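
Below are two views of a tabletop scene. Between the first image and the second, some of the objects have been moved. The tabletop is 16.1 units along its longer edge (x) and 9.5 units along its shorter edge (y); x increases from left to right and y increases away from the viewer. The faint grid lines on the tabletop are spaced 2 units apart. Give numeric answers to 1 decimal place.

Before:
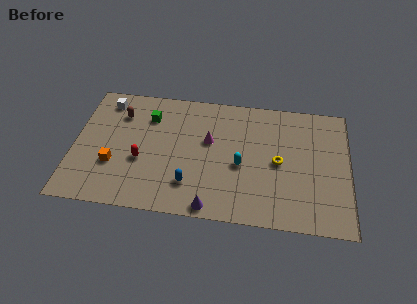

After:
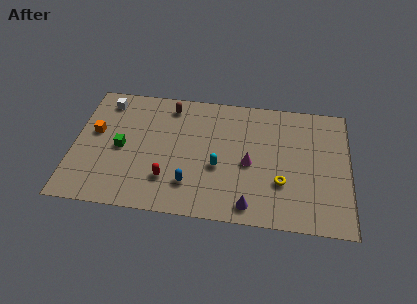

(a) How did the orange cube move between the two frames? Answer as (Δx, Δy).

(-1.2, 2.3)

The orange cube was at about (2.4, 3.2) and moved to about (1.2, 5.5).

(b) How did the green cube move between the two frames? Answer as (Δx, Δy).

(-1.5, -2.6)

From the two frames, the green cube sits at roughly (4.3, 7.1) before and (2.8, 4.5) after.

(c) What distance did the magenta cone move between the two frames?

2.8

The magenta cone moved from about (7.9, 5.7) to (10.3, 4.3), a distance of √(2.4² + 1.4²) ≈ 2.8.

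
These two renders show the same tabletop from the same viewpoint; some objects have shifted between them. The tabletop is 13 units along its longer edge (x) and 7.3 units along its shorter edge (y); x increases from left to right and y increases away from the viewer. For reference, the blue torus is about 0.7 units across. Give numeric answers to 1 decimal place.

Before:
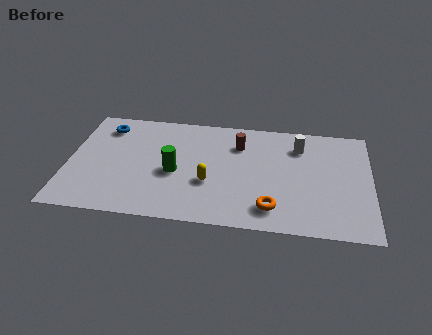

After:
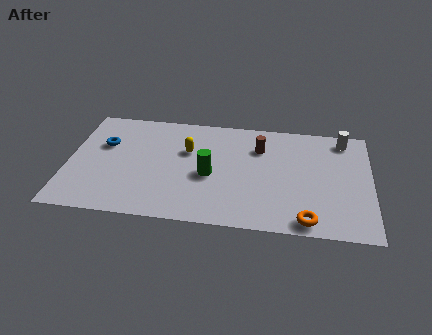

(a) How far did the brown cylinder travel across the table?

0.9

The brown cylinder was near (7.3, 5.4) before and (8.2, 5.3) after, so it travelled √(0.9² + 0.1²) ≈ 0.9 units.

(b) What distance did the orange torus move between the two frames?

1.6

The orange torus was near (8.8, 1.4) before and (10.3, 0.8) after, so it travelled √(1.5² + 0.6²) ≈ 1.6 units.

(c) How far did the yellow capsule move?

2.2

From (6.1, 2.7) to (5.1, 4.7), the yellow capsule covered √(1.0² + 2.0²) ≈ 2.2 units.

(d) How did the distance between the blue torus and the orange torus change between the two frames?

+1.0

The distance was about 8.6 in the first image and 9.6 in the second, so they moved 1.0 units further apart.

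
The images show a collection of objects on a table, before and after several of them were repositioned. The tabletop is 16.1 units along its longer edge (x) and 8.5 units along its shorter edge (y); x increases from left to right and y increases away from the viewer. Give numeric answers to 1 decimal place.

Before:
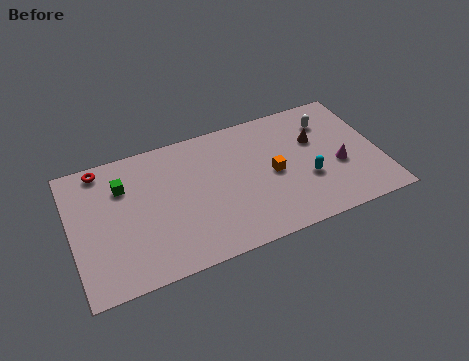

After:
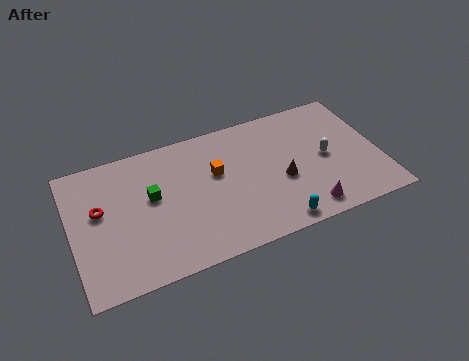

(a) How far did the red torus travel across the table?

2.6

The red torus was near (1.8, 7.6) before and (1.5, 5.0) after, so it travelled √(0.3² + 2.6²) ≈ 2.6 units.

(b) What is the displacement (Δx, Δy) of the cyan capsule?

(-1.9, -2.2)

The cyan capsule started near (12.2, 3.1) and ended near (10.3, 0.9).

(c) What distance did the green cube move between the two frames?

1.8

The green cube moved from about (2.8, 6.1) to (4.2, 4.9), a distance of √(1.4² + 1.2²) ≈ 1.8.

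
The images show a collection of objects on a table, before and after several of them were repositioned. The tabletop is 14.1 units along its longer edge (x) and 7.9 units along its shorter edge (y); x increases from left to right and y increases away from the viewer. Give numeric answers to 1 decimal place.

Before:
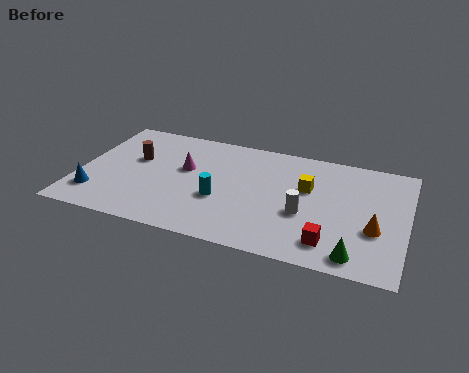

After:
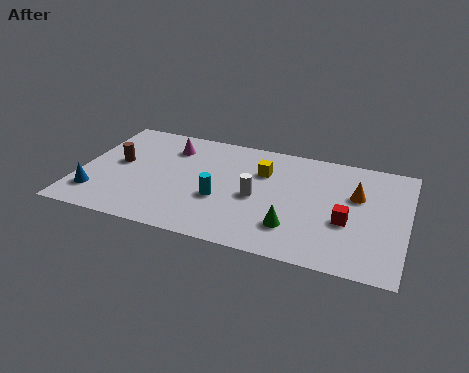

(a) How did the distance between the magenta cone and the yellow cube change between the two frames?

-1.2

Before: roughly 5.3 units apart; after: 4.1. That's 1.2 units closer together.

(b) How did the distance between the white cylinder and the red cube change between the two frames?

+1.9

They were about 2.0 units apart before and 3.9 after — 1.9 units further apart.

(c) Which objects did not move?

the blue cone and the cyan cylinder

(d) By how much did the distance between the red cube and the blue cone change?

+0.7

Before: roughly 10.1 units apart; after: 10.8. That's 0.7 units further apart.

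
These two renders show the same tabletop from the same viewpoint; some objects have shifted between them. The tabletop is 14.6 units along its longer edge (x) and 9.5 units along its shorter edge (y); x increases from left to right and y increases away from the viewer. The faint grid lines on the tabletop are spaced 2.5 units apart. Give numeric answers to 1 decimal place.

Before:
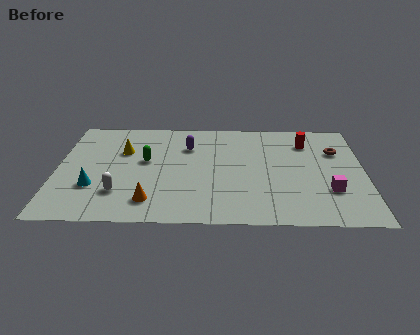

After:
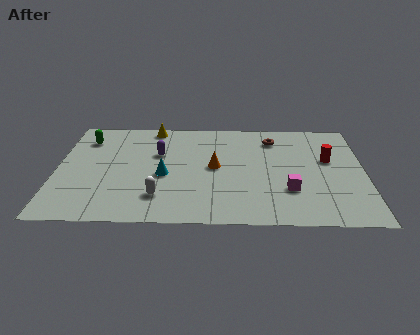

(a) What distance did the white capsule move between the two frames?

1.9

From (3.0, 2.5) to (4.9, 2.2), the white capsule covered √(1.9² + 0.3²) ≈ 1.9 units.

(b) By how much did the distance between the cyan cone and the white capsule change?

+0.6

The distance was about 1.3 in the first image and 1.9 in the second, so they moved 0.6 units further apart.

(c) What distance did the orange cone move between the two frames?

4.3

From (4.5, 1.8) to (7.5, 4.9), the orange cone covered √(3.0² + 3.1²) ≈ 4.3 units.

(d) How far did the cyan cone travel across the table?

3.5

From (1.8, 3.0) to (5.1, 4.1), the cyan cone covered √(3.3² + 1.1²) ≈ 3.5 units.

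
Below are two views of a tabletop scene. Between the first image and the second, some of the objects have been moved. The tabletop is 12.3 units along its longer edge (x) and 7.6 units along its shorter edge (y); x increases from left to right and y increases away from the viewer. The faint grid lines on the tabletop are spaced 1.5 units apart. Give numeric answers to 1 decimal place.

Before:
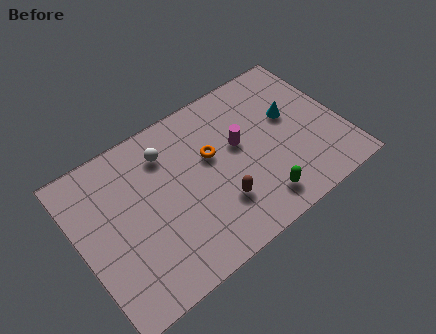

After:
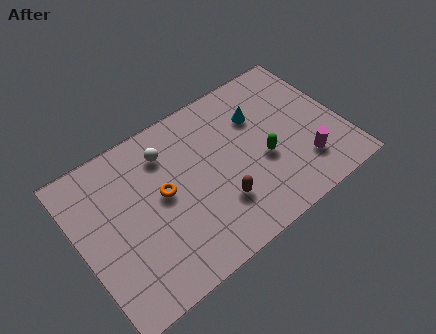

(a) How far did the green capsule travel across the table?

1.9

The green capsule moved from about (7.9, 1.3) to (8.5, 3.1), a distance of √(0.6² + 1.8²) ≈ 1.9.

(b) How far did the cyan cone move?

1.6

The cyan cone was near (10.1, 4.5) before and (8.7, 5.3) after, so it travelled √(1.4² + 0.8²) ≈ 1.6 units.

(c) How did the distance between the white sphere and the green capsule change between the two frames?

-0.8

The distance was about 5.8 in the first image and 5.0 in the second, so they moved 0.8 units closer together.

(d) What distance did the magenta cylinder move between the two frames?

3.6

The magenta cylinder moved from about (7.6, 4.4) to (10.2, 1.9), a distance of √(2.6² + 2.5²) ≈ 3.6.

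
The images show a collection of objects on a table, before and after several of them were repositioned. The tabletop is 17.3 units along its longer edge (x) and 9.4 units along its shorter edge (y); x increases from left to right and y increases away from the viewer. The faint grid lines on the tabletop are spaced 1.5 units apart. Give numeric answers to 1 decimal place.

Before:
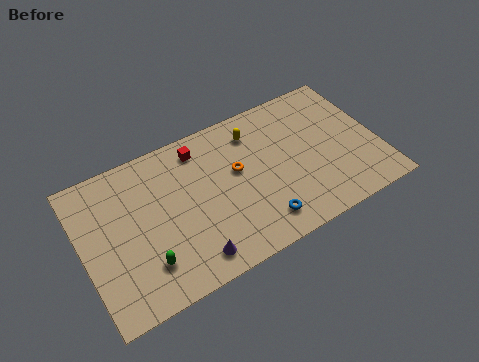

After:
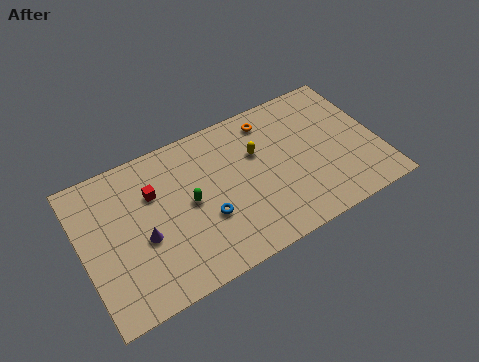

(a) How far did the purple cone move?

3.5

The purple cone moved from about (5.8, 1.4) to (3.4, 3.9), a distance of √(2.4² + 2.5²) ≈ 3.5.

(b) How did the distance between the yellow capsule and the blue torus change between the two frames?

-1.5

The distance was about 5.8 in the first image and 4.3 in the second, so they moved 1.5 units closer together.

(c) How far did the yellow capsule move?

1.4

From (10.4, 7.5) to (10.4, 6.1), the yellow capsule covered √(0.0² + 1.4²) ≈ 1.4 units.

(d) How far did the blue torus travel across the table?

3.4

The blue torus moved from about (9.9, 1.7) to (7.0, 3.4), a distance of √(2.9² + 1.7²) ≈ 3.4.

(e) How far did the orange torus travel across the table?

3.3

The orange torus moved from about (9.1, 5.5) to (11.4, 7.9), a distance of √(2.3² + 2.4²) ≈ 3.3.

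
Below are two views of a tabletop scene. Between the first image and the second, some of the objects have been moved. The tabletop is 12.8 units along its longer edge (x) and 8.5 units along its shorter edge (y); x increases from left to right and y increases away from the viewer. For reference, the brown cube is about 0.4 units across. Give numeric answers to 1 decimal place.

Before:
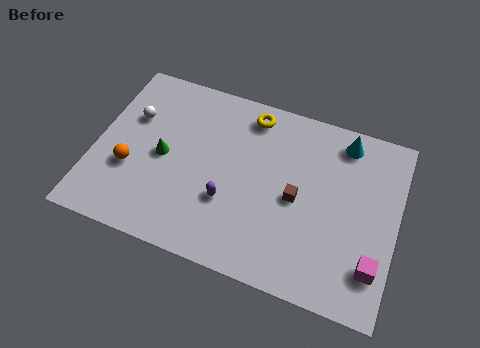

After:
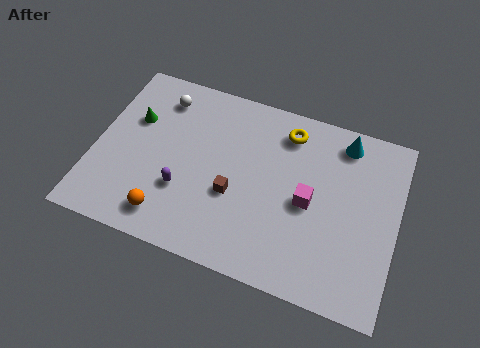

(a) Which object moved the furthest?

the magenta cube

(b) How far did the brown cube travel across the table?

2.7

The brown cube was near (8.6, 4.0) before and (6.0, 3.3) after, so it travelled √(2.6² + 0.7²) ≈ 2.7 units.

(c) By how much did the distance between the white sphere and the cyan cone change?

-1.3

They were about 9.1 units apart before and 7.8 after — 1.3 units closer together.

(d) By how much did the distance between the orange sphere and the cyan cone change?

-0.6

They were about 9.7 units apart before and 9.1 after — 0.6 units closer together.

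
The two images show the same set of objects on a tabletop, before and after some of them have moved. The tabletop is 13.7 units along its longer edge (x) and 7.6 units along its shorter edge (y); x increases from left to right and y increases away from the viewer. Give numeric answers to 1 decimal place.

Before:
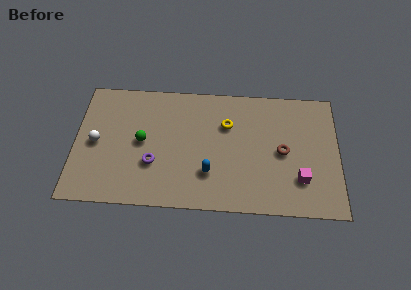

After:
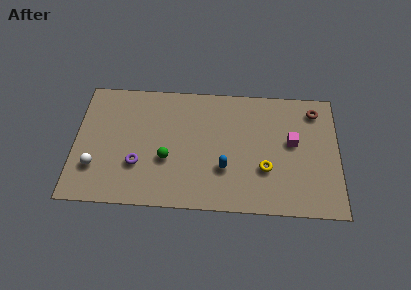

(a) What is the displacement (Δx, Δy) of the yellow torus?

(2.0, -2.6)

The yellow torus started near (7.9, 5.2) and ended near (9.9, 2.6).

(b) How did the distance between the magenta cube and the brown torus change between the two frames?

+0.5

The distance was about 1.8 in the first image and 2.3 in the second, so they moved 0.5 units further apart.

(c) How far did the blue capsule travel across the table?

0.9

The blue capsule moved from about (7.0, 2.2) to (7.8, 2.5), a distance of √(0.8² + 0.3²) ≈ 0.9.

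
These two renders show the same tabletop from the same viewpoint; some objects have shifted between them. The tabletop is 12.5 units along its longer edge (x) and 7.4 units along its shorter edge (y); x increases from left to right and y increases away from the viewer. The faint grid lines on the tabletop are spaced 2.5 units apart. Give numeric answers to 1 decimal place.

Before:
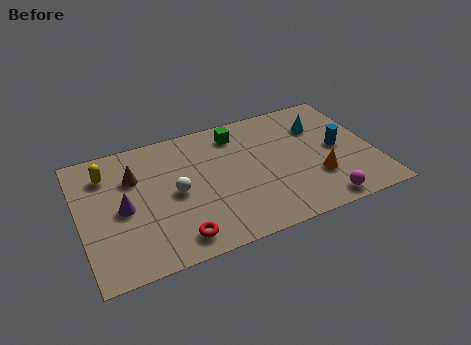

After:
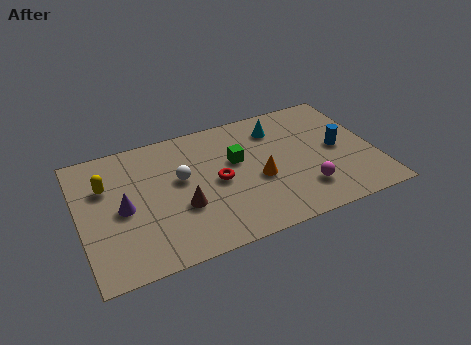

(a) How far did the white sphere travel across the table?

0.8

The white sphere moved from about (4.0, 3.6) to (4.3, 4.3), a distance of √(0.3² + 0.7²) ≈ 0.8.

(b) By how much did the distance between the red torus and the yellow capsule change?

-0.4

They were about 5.2 units apart before and 4.8 after — 0.4 units closer together.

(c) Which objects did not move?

the blue cylinder and the purple cone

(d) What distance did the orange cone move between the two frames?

2.5

The orange cone was near (9.9, 2.3) before and (7.5, 3.1) after, so it travelled √(2.4² + 0.8²) ≈ 2.5 units.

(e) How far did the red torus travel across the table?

3.2

The red torus was near (3.8, 1.1) before and (5.8, 3.6) after, so it travelled √(2.0² + 2.5²) ≈ 3.2 units.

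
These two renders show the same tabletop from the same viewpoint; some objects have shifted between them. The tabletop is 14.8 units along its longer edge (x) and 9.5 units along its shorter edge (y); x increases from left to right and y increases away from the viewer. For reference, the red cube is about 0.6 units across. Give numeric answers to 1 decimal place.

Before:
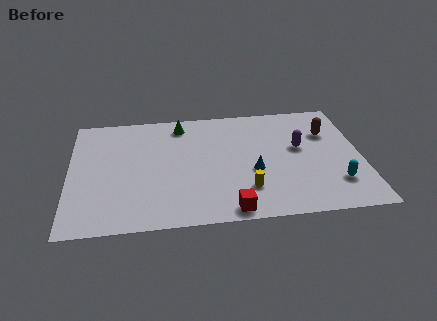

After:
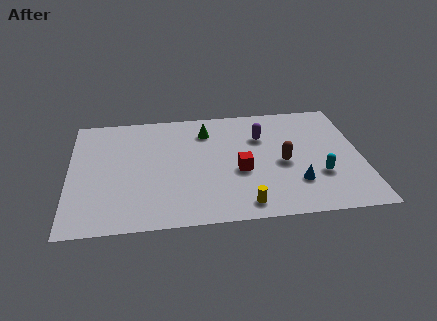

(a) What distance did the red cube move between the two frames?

3.1

The red cube was near (8.0, 0.9) before and (8.6, 3.9) after, so it travelled √(0.6² + 3.0²) ≈ 3.1 units.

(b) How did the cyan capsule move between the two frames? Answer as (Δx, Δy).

(-0.8, 0.7)

From the two frames, the cyan capsule sits at roughly (13.4, 2.4) before and (12.6, 3.1) after.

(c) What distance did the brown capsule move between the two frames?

3.3

The brown capsule was near (13.2, 6.6) before and (10.8, 4.3) after, so it travelled √(2.4² + 2.3²) ≈ 3.3 units.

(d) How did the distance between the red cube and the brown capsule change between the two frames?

-5.5

Before: roughly 7.7 units apart; after: 2.2. That's 5.5 units closer together.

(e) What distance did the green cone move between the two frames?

1.5

From (5.7, 8.1) to (7.0, 7.4), the green cone covered √(1.3² + 0.7²) ≈ 1.5 units.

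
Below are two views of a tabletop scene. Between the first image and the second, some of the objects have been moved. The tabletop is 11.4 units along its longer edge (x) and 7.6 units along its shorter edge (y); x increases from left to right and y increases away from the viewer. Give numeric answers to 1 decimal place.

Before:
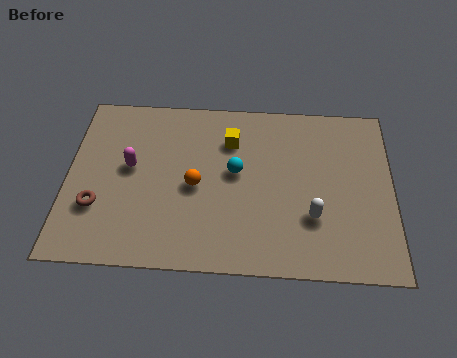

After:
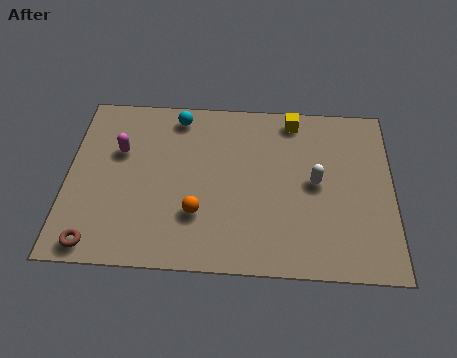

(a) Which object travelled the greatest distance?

the cyan sphere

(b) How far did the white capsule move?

1.5

From (8.6, 2.4) to (8.7, 3.9), the white capsule covered √(0.1² + 1.5²) ≈ 1.5 units.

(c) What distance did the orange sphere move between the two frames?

1.2

The orange sphere moved from about (4.5, 3.5) to (4.6, 2.3), a distance of √(0.1² + 1.2²) ≈ 1.2.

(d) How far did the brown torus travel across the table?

1.6

The brown torus moved from about (1.1, 2.4) to (1.1, 0.8), a distance of √(0.0² + 1.6²) ≈ 1.6.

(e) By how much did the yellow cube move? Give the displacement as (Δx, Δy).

(2.2, 1.1)

The yellow cube was at about (5.7, 5.6) and moved to about (7.9, 6.7).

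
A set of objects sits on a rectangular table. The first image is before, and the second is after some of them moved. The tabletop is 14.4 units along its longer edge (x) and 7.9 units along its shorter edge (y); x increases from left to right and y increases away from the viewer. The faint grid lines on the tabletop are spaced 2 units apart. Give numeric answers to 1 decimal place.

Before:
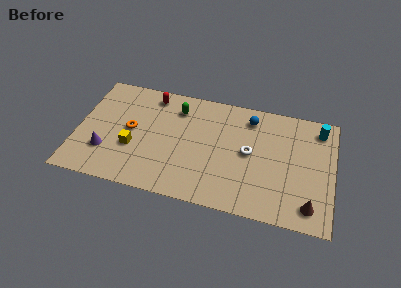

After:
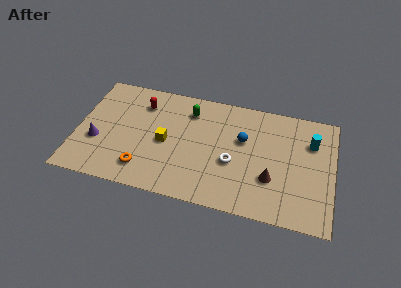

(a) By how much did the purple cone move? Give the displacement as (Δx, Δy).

(-0.5, 0.6)

From the two frames, the purple cone sits at roughly (1.7, 2.3) before and (1.2, 2.9) after.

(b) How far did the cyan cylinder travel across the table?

1.1

The cyan cylinder moved from about (13.5, 6.6) to (13.1, 5.6), a distance of √(0.4² + 1.0²) ≈ 1.1.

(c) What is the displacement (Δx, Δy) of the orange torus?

(0.9, -2.5)

From the two frames, the orange torus sits at roughly (3.0, 4.1) before and (3.9, 1.6) after.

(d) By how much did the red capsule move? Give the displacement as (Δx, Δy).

(-0.5, -0.7)

The red capsule was at about (4.0, 6.8) and moved to about (3.5, 6.1).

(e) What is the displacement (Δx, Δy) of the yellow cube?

(1.8, 0.8)

From the two frames, the yellow cube sits at roughly (3.2, 2.9) before and (5.0, 3.7) after.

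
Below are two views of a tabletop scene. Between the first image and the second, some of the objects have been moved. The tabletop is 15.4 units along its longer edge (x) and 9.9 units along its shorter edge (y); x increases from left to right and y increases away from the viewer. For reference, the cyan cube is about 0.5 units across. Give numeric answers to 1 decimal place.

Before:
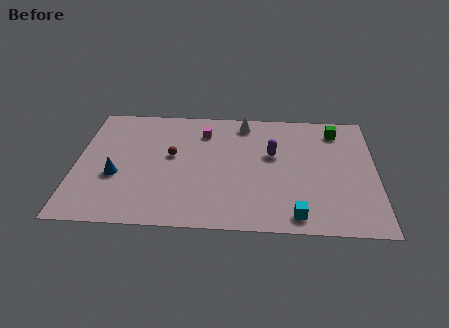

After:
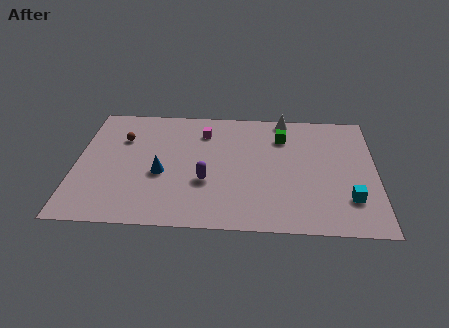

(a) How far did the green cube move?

2.9

The green cube moved from about (13.4, 8.2) to (10.6, 7.5), a distance of √(2.8² + 0.7²) ≈ 2.9.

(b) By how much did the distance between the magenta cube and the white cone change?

+2.1

Before: roughly 2.3 units apart; after: 4.4. That's 2.1 units further apart.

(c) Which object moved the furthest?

the purple capsule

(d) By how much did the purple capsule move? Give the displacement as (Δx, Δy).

(-3.4, -2.4)

The purple capsule started near (10.1, 6.0) and ended near (6.7, 3.6).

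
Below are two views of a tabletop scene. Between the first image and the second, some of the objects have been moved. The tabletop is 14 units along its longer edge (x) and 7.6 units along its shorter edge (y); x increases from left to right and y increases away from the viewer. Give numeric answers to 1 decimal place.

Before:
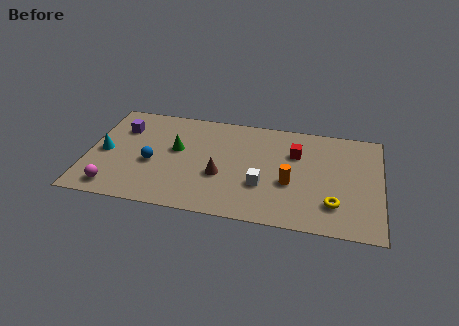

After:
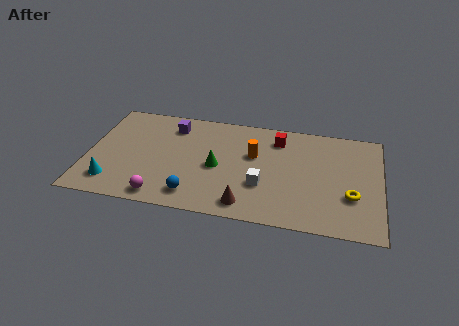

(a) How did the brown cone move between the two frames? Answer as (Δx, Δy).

(1.3, -1.8)

The brown cone started near (6.4, 2.9) and ended near (7.7, 1.1).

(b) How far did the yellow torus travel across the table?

1.1

The yellow torus moved from about (11.8, 1.9) to (12.6, 2.6), a distance of √(0.8² + 0.7²) ≈ 1.1.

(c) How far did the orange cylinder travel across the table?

2.5

The orange cylinder moved from about (9.7, 3.0) to (7.9, 4.7), a distance of √(1.8² + 1.7²) ≈ 2.5.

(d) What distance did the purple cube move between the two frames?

2.5

The purple cube was near (1.5, 5.5) before and (3.9, 6.1) after, so it travelled √(2.4² + 0.6²) ≈ 2.5 units.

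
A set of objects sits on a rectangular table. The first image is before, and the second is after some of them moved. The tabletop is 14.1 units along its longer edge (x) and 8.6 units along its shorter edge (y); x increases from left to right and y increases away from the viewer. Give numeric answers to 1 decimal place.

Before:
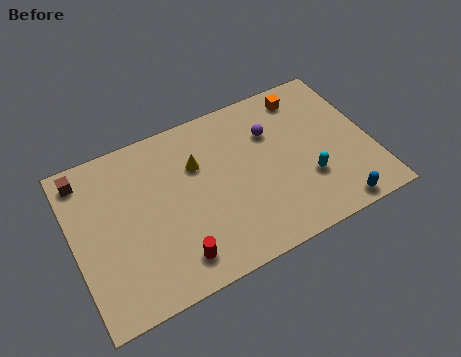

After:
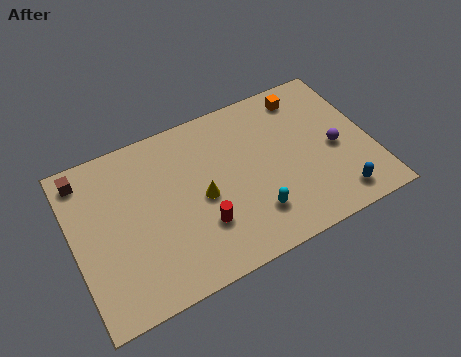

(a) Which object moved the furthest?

the purple sphere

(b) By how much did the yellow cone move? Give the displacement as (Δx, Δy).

(0.0, -1.8)

The yellow cone was at about (6.0, 5.8) and moved to about (6.0, 4.0).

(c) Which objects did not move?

the orange cube and the brown cube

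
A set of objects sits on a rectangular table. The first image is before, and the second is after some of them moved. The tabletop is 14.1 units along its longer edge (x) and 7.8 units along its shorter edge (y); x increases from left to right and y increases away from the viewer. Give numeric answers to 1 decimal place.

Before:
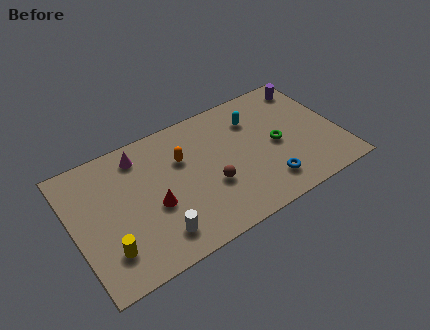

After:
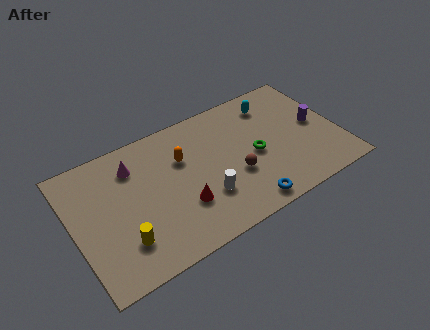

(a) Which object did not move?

the orange capsule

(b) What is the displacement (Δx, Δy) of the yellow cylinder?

(0.8, 0.1)

The yellow cylinder started near (1.5, 1.9) and ended near (2.3, 2.0).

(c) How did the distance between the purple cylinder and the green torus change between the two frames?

-0.3

The distance was about 3.7 in the first image and 3.4 in the second, so they moved 0.3 units closer together.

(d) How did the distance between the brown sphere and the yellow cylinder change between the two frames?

+0.5

They were about 5.7 units apart before and 6.2 after — 0.5 units further apart.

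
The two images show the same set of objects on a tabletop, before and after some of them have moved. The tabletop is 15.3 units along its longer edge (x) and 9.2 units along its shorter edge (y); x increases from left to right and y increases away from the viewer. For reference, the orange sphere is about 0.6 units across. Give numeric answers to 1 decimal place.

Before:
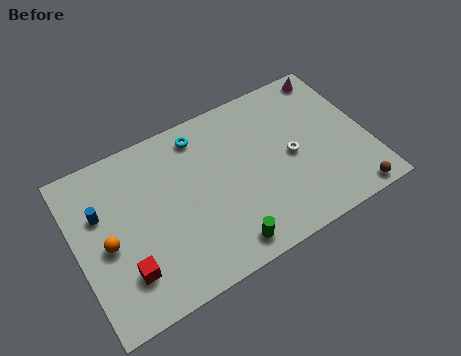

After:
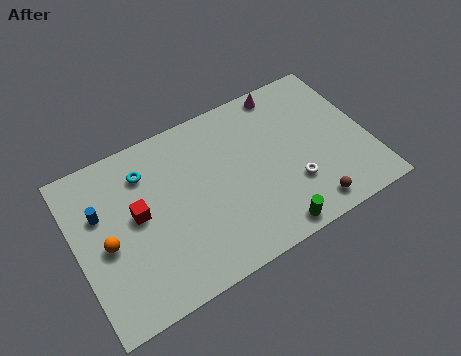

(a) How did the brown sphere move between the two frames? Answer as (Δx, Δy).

(-2.2, 0.4)

The brown sphere was at about (13.9, 0.8) and moved to about (11.7, 1.2).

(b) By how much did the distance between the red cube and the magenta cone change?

-4.4

The distance was about 13.3 in the first image and 8.9 in the second, so they moved 4.4 units closer together.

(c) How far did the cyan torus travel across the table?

3.1

The cyan torus was near (6.9, 7.8) before and (3.9, 7.1) after, so it travelled √(3.0² + 0.7²) ≈ 3.1 units.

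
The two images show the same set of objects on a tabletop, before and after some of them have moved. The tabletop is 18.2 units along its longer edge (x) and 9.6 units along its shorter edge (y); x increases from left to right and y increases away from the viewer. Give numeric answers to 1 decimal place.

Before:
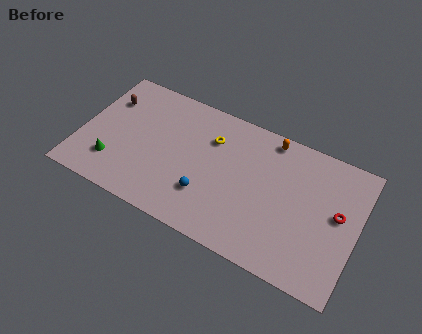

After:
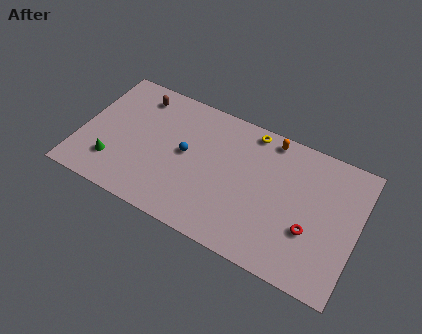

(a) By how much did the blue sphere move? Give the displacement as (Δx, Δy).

(-1.7, 2.3)

The blue sphere started near (8.6, 2.8) and ended near (6.9, 5.1).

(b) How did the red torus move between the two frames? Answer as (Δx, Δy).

(-1.6, -1.9)

From the two frames, the red torus sits at roughly (16.9, 5.3) before and (15.3, 3.4) after.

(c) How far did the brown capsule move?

2.2

The brown capsule was near (1.4, 6.9) before and (3.3, 8.0) after, so it travelled √(1.9² + 1.1²) ≈ 2.2 units.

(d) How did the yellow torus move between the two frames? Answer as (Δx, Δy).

(2.4, 1.7)

The yellow torus was at about (8.4, 6.9) and moved to about (10.8, 8.6).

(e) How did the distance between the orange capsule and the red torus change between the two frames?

+0.3

They were about 5.8 units apart before and 6.1 after — 0.3 units further apart.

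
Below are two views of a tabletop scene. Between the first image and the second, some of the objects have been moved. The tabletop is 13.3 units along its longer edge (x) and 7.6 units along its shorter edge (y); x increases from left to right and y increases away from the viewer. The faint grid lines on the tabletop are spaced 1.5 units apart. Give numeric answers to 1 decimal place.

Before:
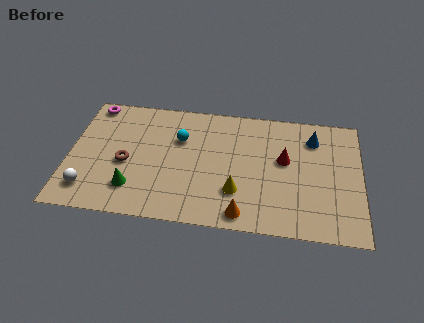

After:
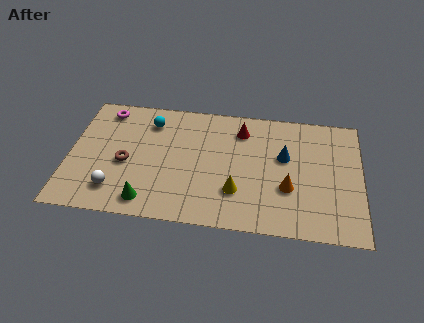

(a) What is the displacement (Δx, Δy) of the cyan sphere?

(-1.4, 0.9)

The cyan sphere started near (5.0, 5.1) and ended near (3.6, 6.0).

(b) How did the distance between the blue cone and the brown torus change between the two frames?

-1.6

Before: roughly 8.9 units apart; after: 7.3. That's 1.6 units closer together.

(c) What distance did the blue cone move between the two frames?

1.8

From (11.1, 5.9) to (9.8, 4.6), the blue cone covered √(1.3² + 1.3²) ≈ 1.8 units.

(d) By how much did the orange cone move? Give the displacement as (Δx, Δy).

(2.0, 1.8)

The orange cone started near (8.0, 0.9) and ended near (10.0, 2.7).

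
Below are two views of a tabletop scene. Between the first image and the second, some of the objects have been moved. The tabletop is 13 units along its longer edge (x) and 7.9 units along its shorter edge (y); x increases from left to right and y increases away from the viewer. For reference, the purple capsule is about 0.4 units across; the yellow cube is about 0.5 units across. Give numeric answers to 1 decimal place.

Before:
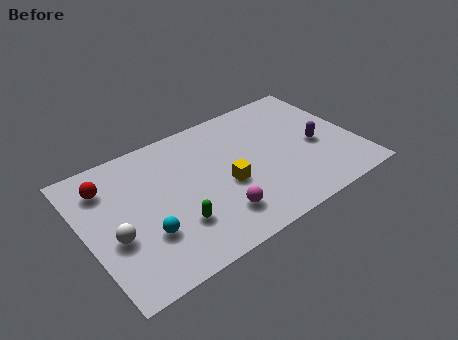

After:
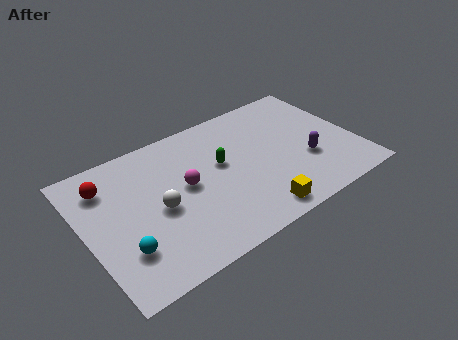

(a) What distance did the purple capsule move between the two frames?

0.9

The purple capsule moved from about (11.1, 3.5) to (10.5, 2.8), a distance of √(0.6² + 0.7²) ≈ 0.9.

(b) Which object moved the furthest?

the green capsule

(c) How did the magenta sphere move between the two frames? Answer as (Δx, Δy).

(-1.1, 2.4)

The magenta sphere started near (5.9, 1.8) and ended near (4.8, 4.2).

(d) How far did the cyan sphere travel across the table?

1.1

From (2.6, 2.5) to (1.5, 2.2), the cyan sphere covered √(1.1² + 0.3²) ≈ 1.1 units.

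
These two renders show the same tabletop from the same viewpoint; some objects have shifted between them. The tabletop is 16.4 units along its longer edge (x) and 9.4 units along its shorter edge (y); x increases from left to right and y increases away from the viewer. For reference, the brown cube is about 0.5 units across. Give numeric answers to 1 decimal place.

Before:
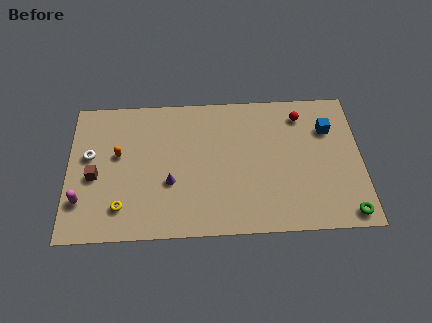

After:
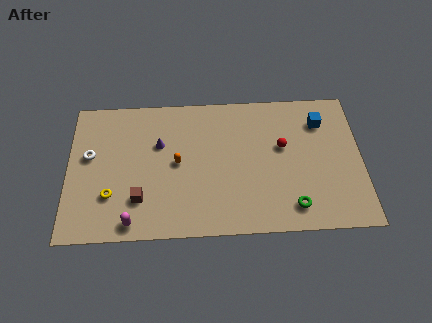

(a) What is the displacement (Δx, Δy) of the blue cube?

(-0.4, 0.5)

The blue cube started near (14.6, 6.7) and ended near (14.2, 7.2).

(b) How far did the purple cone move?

2.7

The purple cone was near (5.7, 3.5) before and (5.1, 6.1) after, so it travelled √(0.6² + 2.6²) ≈ 2.7 units.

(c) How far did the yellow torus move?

1.0

The yellow torus was near (3.0, 2.0) before and (2.4, 2.8) after, so it travelled √(0.6² + 0.8²) ≈ 1.0 units.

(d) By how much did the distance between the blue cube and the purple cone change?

-0.3

The distance was about 9.5 in the first image and 9.2 in the second, so they moved 0.3 units closer together.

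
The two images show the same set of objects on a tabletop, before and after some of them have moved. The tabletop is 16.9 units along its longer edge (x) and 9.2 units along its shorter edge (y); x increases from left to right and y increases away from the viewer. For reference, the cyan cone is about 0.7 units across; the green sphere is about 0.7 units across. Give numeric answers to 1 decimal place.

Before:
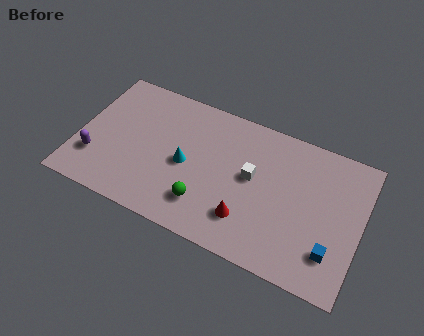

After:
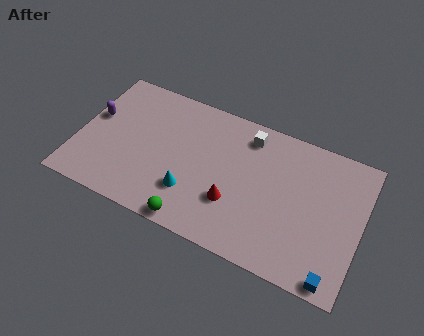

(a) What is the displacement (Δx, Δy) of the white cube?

(-0.5, 2.6)

The white cube was at about (10.4, 5.1) and moved to about (9.9, 7.7).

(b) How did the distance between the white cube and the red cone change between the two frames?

+1.9

Before: roughly 2.8 units apart; after: 4.7. That's 1.9 units further apart.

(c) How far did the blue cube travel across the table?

1.5

The blue cube moved from about (15.4, 2.3) to (15.7, 0.8), a distance of √(0.3² + 1.5²) ≈ 1.5.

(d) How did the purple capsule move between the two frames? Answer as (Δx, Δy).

(-0.4, 2.8)

The purple capsule started near (1.2, 2.6) and ended near (0.8, 5.4).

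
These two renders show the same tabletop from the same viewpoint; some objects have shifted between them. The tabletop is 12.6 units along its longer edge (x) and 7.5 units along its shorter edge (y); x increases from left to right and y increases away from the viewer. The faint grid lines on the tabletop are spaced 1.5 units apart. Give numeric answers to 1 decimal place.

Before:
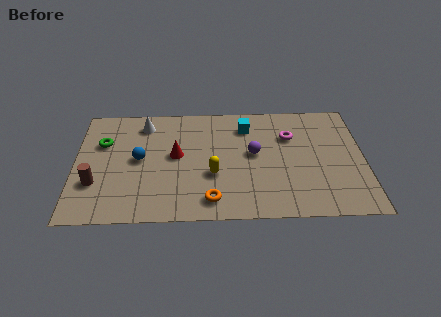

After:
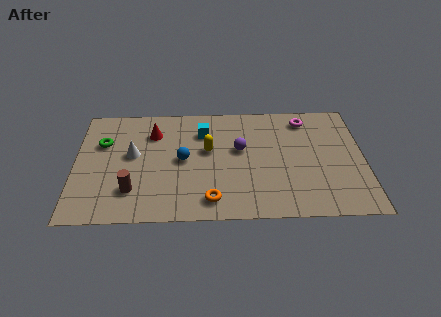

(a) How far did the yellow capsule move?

1.6

The yellow capsule moved from about (6.0, 2.8) to (5.8, 4.4), a distance of √(0.2² + 1.6²) ≈ 1.6.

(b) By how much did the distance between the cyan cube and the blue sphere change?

-3.1

Before: roughly 5.1 units apart; after: 2.0. That's 3.1 units closer together.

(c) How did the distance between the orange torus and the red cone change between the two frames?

+1.8

Before: roughly 3.3 units apart; after: 5.1. That's 1.8 units further apart.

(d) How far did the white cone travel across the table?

2.1

The white cone was near (3.0, 6.2) before and (2.5, 4.2) after, so it travelled √(0.5² + 2.0²) ≈ 2.1 units.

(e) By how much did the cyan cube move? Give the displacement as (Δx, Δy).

(-1.9, -0.3)

From the two frames, the cyan cube sits at roughly (7.5, 5.9) before and (5.6, 5.6) after.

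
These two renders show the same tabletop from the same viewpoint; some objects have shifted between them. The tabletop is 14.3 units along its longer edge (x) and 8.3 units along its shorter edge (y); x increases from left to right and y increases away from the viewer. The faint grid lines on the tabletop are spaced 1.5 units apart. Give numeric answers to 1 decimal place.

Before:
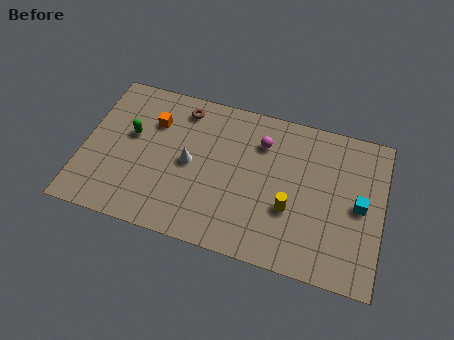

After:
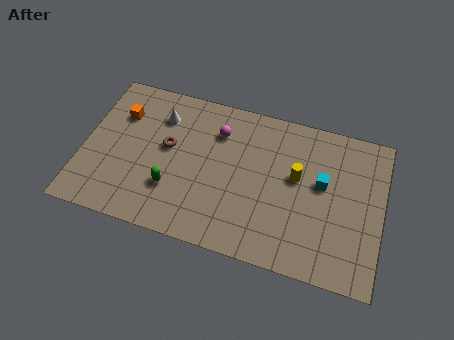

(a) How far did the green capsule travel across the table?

3.3

The green capsule was near (2.2, 4.9) before and (4.4, 2.5) after, so it travelled √(2.2² + 2.4²) ≈ 3.3 units.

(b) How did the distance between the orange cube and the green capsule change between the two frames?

+3.0

The distance was about 1.4 in the first image and 4.4 in the second, so they moved 3.0 units further apart.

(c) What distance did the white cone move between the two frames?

2.7

The white cone was near (5.1, 4.1) before and (3.5, 6.3) after, so it travelled √(1.6² + 2.2²) ≈ 2.7 units.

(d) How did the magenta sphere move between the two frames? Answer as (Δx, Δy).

(-2.1, 0.0)

The magenta sphere was at about (8.4, 6.2) and moved to about (6.3, 6.2).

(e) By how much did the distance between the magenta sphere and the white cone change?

-1.1

The distance was about 3.9 in the first image and 2.8 in the second, so they moved 1.1 units closer together.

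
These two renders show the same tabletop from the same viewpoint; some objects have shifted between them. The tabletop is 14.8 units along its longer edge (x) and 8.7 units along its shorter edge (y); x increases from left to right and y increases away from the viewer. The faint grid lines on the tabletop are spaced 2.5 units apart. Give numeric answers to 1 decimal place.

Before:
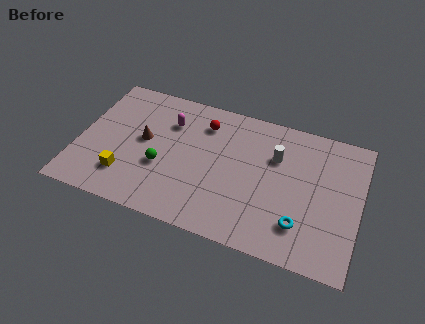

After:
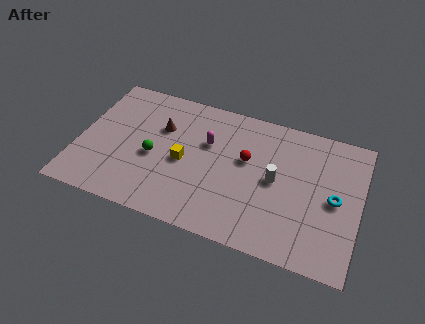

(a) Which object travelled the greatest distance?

the yellow cube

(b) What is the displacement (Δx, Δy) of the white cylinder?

(0.1, -1.5)

The white cylinder was at about (10.3, 5.9) and moved to about (10.4, 4.4).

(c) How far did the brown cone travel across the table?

1.4

The brown cone was near (3.4, 4.7) before and (4.2, 5.8) after, so it travelled √(0.8² + 1.1²) ≈ 1.4 units.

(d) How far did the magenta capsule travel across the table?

2.2

The magenta capsule was near (4.6, 6.3) before and (6.7, 5.6) after, so it travelled √(2.1² + 0.7²) ≈ 2.2 units.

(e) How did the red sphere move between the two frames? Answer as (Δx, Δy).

(2.4, -1.6)

From the two frames, the red sphere sits at roughly (6.4, 6.8) before and (8.8, 5.2) after.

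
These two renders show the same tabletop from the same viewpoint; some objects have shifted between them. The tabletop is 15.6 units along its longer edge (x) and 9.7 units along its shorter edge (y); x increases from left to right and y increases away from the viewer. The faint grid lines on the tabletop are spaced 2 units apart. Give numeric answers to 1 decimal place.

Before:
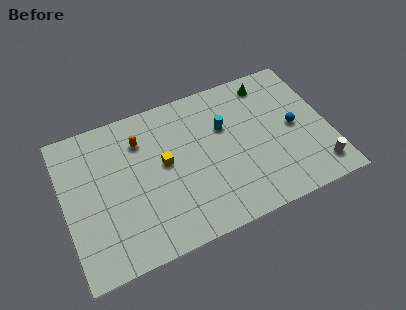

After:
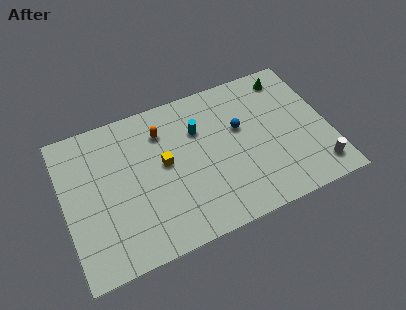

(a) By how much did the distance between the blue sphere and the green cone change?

+0.3

The distance was about 3.7 in the first image and 4.0 in the second, so they moved 0.3 units further apart.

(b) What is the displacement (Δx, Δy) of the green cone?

(1.2, 0.0)

From the two frames, the green cone sits at roughly (12.5, 8.3) before and (13.7, 8.3) after.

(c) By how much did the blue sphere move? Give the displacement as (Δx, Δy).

(-3.1, 1.1)

The blue sphere was at about (13.6, 4.8) and moved to about (10.5, 5.9).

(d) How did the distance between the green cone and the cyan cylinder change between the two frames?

+2.3

The distance was about 3.5 in the first image and 5.8 in the second, so they moved 2.3 units further apart.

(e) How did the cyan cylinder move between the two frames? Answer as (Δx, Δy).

(-1.5, 0.4)

The cyan cylinder started near (9.6, 6.3) and ended near (8.1, 6.7).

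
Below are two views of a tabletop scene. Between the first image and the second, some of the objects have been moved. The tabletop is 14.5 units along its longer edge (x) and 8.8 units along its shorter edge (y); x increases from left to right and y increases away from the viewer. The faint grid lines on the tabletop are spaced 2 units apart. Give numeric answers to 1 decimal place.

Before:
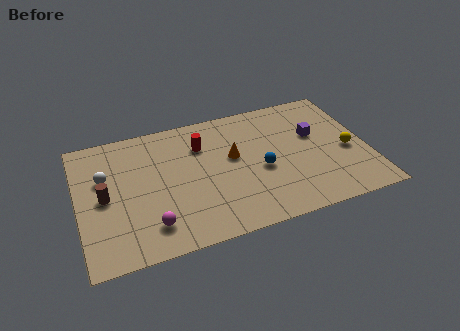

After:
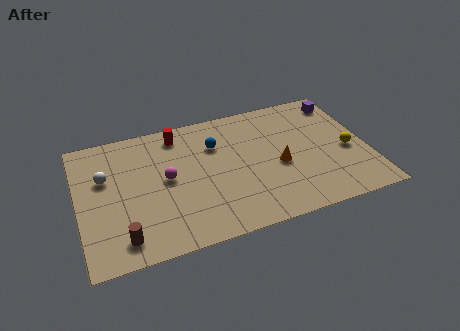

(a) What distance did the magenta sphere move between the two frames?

3.0

The magenta sphere was near (3.4, 1.8) before and (4.4, 4.6) after, so it travelled √(1.0² + 2.8²) ≈ 3.0 units.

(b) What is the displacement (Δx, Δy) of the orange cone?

(2.2, -1.3)

The orange cone was at about (7.8, 5.1) and moved to about (10.0, 3.8).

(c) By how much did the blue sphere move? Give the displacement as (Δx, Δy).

(-2.1, 2.4)

The blue sphere was at about (9.1, 3.8) and moved to about (7.0, 6.2).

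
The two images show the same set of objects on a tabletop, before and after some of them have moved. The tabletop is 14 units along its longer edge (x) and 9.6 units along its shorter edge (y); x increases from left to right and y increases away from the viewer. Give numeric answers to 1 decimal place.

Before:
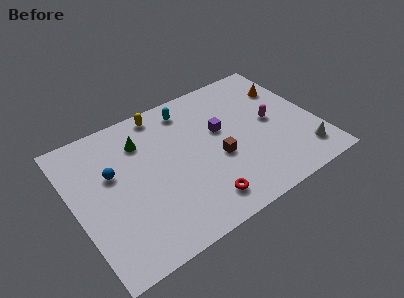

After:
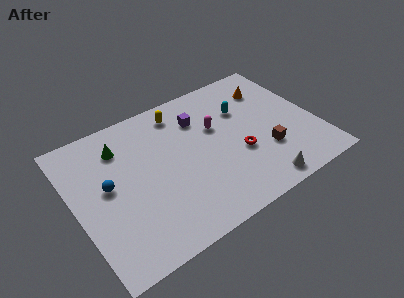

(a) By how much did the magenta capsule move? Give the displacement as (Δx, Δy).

(-3.1, 1.1)

From the two frames, the magenta capsule sits at roughly (11.5, 4.9) before and (8.4, 6.0) after.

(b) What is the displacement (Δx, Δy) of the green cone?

(-1.2, 0.2)

The green cone was at about (4.2, 7.2) and moved to about (3.0, 7.4).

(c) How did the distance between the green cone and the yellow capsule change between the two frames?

+1.7

They were about 2.0 units apart before and 3.7 after — 1.7 units further apart.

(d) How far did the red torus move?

3.3

The red torus was near (6.7, 1.6) before and (9.3, 3.6) after, so it travelled √(2.6² + 2.0²) ≈ 3.3 units.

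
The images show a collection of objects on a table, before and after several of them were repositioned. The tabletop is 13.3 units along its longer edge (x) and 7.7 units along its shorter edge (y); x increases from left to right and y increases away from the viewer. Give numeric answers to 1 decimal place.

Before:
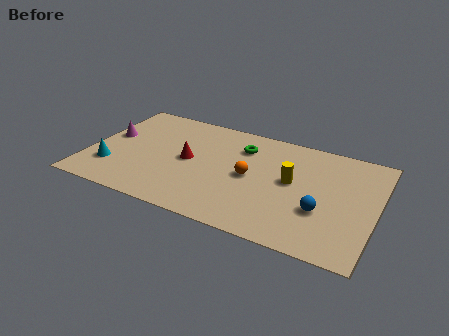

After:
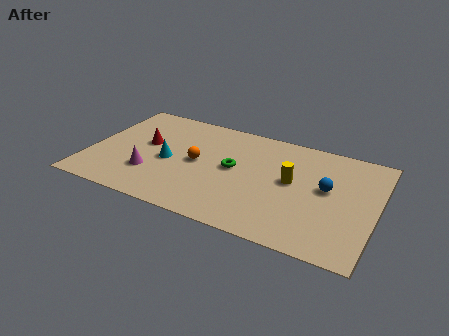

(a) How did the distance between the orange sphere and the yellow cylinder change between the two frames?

+2.5

The distance was about 1.9 in the first image and 4.4 in the second, so they moved 2.5 units further apart.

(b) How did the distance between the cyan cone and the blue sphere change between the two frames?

-2.4

Before: roughly 9.7 units apart; after: 7.3. That's 2.4 units closer together.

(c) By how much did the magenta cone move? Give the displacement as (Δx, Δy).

(2.2, -2.1)

The magenta cone started near (0.8, 4.4) and ended near (3.0, 2.3).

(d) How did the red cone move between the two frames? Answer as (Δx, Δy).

(-2.1, 0.5)

The red cone started near (4.6, 3.9) and ended near (2.5, 4.4).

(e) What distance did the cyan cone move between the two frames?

2.9

From (1.2, 2.1) to (3.7, 3.5), the cyan cone covered √(2.5² + 1.4²) ≈ 2.9 units.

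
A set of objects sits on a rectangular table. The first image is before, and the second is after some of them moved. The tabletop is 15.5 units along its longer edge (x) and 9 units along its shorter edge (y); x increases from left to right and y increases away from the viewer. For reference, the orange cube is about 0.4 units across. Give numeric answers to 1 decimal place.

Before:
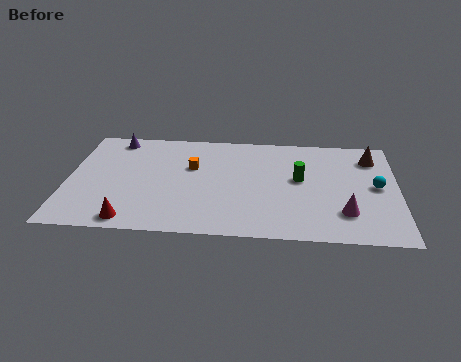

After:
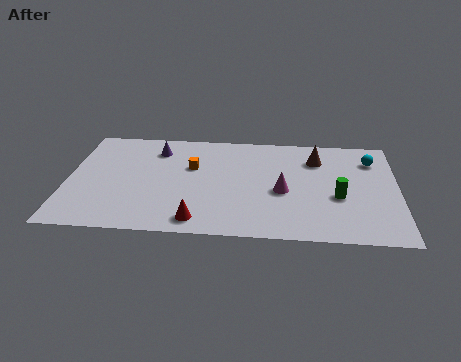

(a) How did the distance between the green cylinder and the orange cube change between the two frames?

+2.1

The distance was about 5.1 in the first image and 7.2 in the second, so they moved 2.1 units further apart.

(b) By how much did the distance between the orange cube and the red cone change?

-0.9

The distance was about 5.4 in the first image and 4.5 in the second, so they moved 0.9 units closer together.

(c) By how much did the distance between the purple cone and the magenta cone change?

-5.5

They were about 12.3 units apart before and 6.8 after — 5.5 units closer together.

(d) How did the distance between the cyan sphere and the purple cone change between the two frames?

-2.6

Before: roughly 12.8 units apart; after: 10.2. That's 2.6 units closer together.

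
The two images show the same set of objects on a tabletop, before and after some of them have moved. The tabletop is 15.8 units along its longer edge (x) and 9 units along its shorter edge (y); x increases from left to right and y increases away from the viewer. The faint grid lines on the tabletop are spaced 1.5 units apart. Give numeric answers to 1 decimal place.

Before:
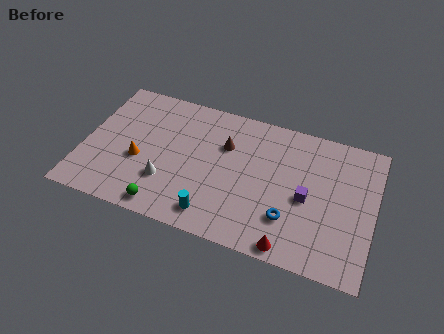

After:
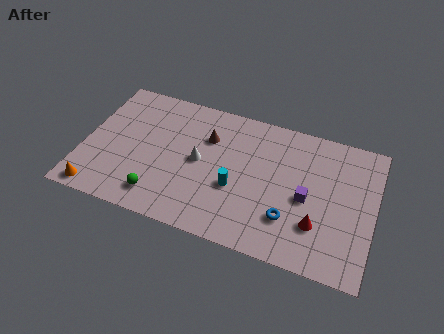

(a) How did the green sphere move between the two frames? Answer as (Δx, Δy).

(-0.4, 0.6)

The green sphere was at about (4.8, 1.0) and moved to about (4.4, 1.6).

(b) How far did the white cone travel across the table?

2.5

The white cone moved from about (4.7, 2.7) to (6.3, 4.6), a distance of √(1.6² + 1.9²) ≈ 2.5.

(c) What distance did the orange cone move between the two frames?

3.4

The orange cone moved from about (3.1, 3.6) to (1.1, 0.9), a distance of √(2.0² + 2.7²) ≈ 3.4.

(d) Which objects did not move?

the purple cube and the blue torus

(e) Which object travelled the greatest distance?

the orange cone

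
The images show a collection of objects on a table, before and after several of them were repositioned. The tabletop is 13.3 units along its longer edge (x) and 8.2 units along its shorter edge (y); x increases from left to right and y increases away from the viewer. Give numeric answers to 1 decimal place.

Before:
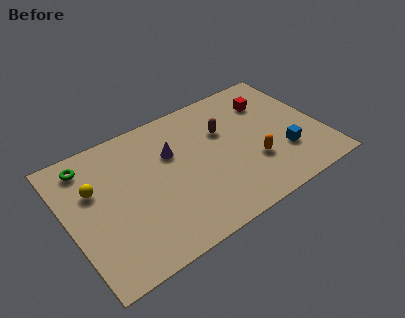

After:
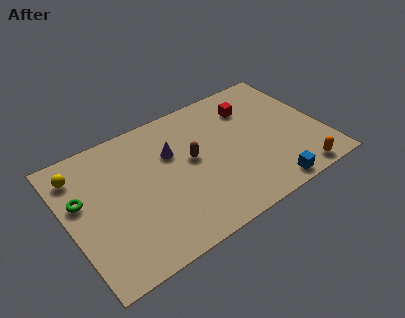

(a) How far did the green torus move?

2.0

The green torus was near (1.4, 6.9) before and (0.8, 5.0) after, so it travelled √(0.6² + 1.9²) ≈ 2.0 units.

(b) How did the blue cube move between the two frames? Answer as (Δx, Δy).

(-1.2, -1.7)

From the two frames, the blue cube sits at roughly (11.1, 2.5) before and (9.9, 0.8) after.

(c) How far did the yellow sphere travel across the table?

1.4

The yellow sphere moved from about (1.5, 5.3) to (0.9, 6.6), a distance of √(0.6² + 1.3²) ≈ 1.4.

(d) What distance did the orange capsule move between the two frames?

2.8

From (9.5, 2.7) to (11.5, 0.8), the orange capsule covered √(2.0² + 1.9²) ≈ 2.8 units.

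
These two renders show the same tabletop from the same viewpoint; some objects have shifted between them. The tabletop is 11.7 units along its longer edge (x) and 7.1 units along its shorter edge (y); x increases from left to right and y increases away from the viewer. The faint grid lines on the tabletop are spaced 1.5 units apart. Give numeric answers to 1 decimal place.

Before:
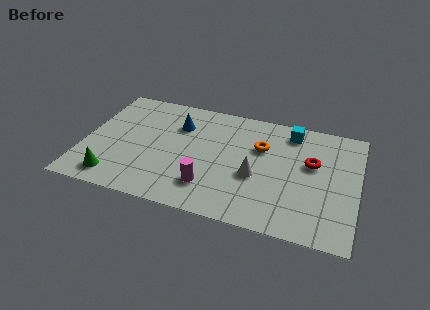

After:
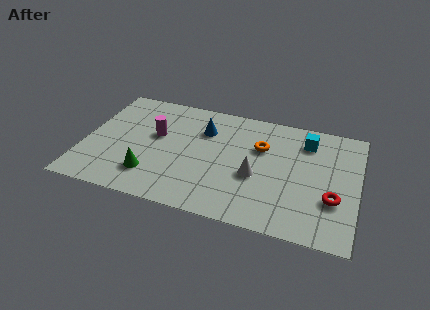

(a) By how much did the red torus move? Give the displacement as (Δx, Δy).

(1.0, -1.9)

The red torus was at about (9.7, 4.3) and moved to about (10.7, 2.4).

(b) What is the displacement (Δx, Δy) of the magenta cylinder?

(-2.5, 2.5)

The magenta cylinder was at about (5.5, 1.7) and moved to about (3.0, 4.2).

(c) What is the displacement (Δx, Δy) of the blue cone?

(1.1, 0.0)

The blue cone was at about (3.9, 5.1) and moved to about (5.0, 5.1).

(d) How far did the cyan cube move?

0.8

The cyan cube moved from about (8.7, 6.0) to (9.4, 5.6), a distance of √(0.7² + 0.4²) ≈ 0.8.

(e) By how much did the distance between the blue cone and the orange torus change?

-1.1

They were about 3.6 units apart before and 2.5 after — 1.1 units closer together.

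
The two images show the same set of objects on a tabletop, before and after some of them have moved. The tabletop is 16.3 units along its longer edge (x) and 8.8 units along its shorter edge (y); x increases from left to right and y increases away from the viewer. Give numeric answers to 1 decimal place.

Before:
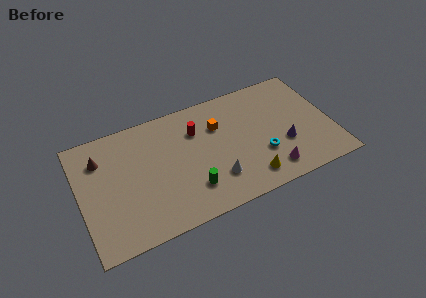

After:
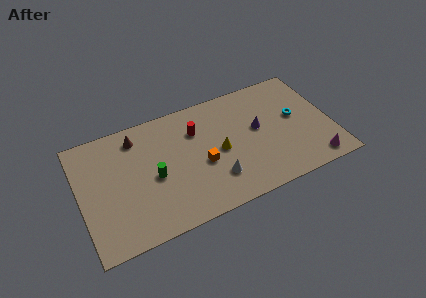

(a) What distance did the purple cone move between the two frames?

2.3

The purple cone moved from about (13.1, 3.1) to (11.6, 4.9), a distance of √(1.5² + 1.8²) ≈ 2.3.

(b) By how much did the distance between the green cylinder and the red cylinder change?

-0.4

Before: roughly 4.2 units apart; after: 3.8. That's 0.4 units closer together.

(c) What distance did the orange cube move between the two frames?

2.7

The orange cube moved from about (9.1, 6.1) to (7.8, 3.7), a distance of √(1.3² + 2.4²) ≈ 2.7.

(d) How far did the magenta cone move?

2.8

From (12.0, 1.5) to (14.8, 1.1), the magenta cone covered √(2.8² + 0.4²) ≈ 2.8 units.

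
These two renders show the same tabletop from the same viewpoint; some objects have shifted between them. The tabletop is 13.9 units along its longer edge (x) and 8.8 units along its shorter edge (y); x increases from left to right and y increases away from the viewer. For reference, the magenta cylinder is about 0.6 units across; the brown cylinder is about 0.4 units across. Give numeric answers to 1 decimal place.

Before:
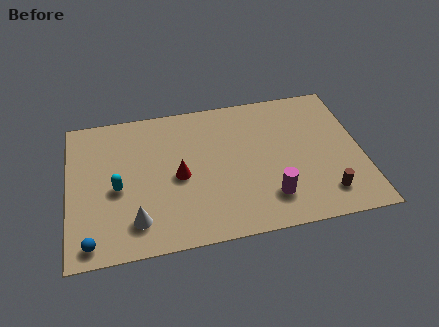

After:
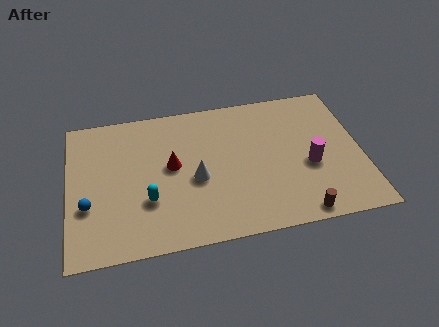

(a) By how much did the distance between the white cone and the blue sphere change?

+2.9

The distance was about 2.2 in the first image and 5.1 in the second, so they moved 2.9 units further apart.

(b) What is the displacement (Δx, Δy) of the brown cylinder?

(-1.3, -0.9)

The brown cylinder was at about (12.0, 1.7) and moved to about (10.7, 0.8).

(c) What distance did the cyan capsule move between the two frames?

1.7

From (2.3, 3.9) to (3.7, 2.9), the cyan capsule covered √(1.4² + 1.0²) ≈ 1.7 units.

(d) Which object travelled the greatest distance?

the white cone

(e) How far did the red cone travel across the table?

0.8

The red cone was near (5.2, 4.1) before and (4.9, 4.8) after, so it travelled √(0.3² + 0.7²) ≈ 0.8 units.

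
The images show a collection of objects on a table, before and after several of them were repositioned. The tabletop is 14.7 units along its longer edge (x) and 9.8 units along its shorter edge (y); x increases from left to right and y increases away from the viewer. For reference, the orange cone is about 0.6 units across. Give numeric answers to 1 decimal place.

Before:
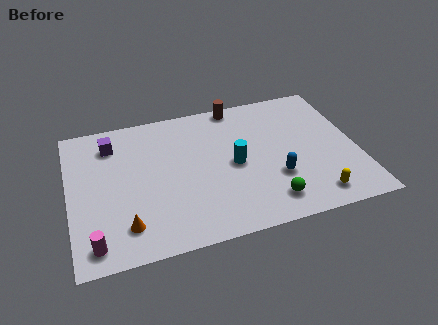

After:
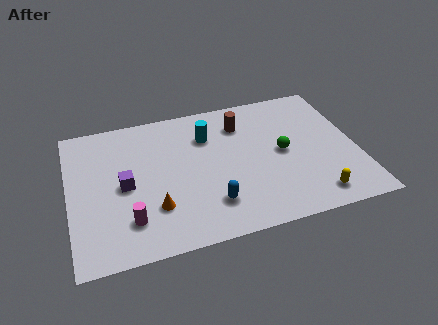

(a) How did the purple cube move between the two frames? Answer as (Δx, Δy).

(0.5, -3.1)

From the two frames, the purple cube sits at roughly (2.3, 7.8) before and (2.8, 4.7) after.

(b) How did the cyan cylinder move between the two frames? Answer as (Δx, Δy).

(-1.2, 2.4)

From the two frames, the cyan cylinder sits at roughly (8.4, 4.7) before and (7.2, 7.1) after.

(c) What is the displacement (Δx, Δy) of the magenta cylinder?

(1.8, 1.0)

The magenta cylinder started near (1.1, 1.3) and ended near (2.9, 2.3).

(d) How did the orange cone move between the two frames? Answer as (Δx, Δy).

(1.5, 0.8)

The orange cone was at about (2.7, 2.0) and moved to about (4.2, 2.8).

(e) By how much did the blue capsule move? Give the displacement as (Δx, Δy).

(-3.4, -0.9)

From the two frames, the blue capsule sits at roughly (10.4, 3.2) before and (7.0, 2.3) after.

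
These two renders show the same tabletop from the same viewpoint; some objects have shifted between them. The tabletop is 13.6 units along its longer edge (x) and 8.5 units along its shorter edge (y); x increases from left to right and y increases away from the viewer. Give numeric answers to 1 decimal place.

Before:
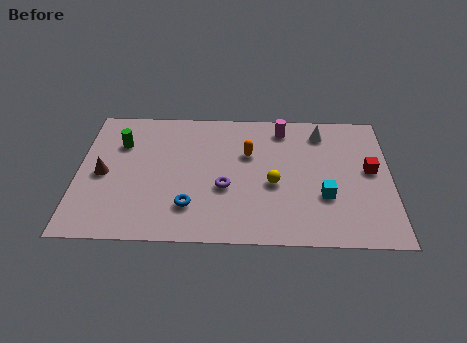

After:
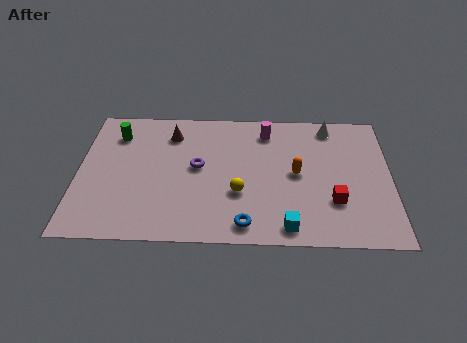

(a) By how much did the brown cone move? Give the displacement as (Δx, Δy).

(2.9, 2.7)

The brown cone started near (1.1, 4.0) and ended near (4.0, 6.7).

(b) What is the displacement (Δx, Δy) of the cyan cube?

(-1.6, -1.9)

From the two frames, the cyan cube sits at roughly (10.7, 2.9) before and (9.1, 1.0) after.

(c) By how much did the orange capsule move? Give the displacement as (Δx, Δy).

(2.1, -1.2)

From the two frames, the orange capsule sits at roughly (7.4, 5.5) before and (9.5, 4.3) after.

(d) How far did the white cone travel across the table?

0.6

The white cone was near (10.6, 7.0) before and (11.0, 7.4) after, so it travelled √(0.4² + 0.4²) ≈ 0.6 units.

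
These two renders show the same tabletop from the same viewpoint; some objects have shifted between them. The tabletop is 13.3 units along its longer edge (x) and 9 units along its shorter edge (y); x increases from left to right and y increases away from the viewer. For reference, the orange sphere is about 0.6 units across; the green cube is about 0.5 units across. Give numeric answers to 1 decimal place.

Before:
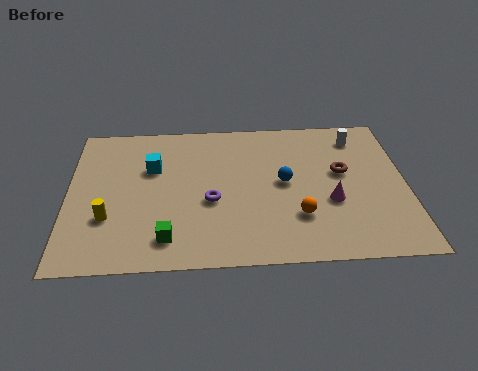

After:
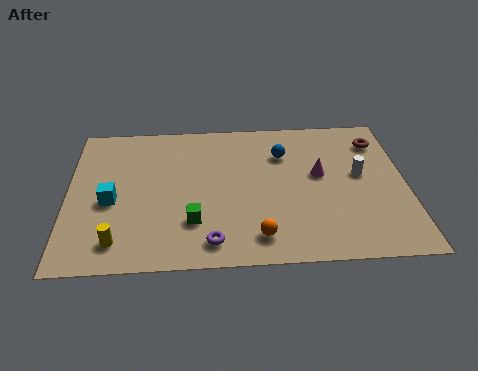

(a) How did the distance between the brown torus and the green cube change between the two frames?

+0.9

Before: roughly 7.8 units apart; after: 8.7. That's 0.9 units further apart.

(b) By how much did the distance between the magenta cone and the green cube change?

-1.0

They were about 6.6 units apart before and 5.6 after — 1.0 units closer together.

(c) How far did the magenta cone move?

1.7

The magenta cone was near (10.3, 3.4) before and (9.9, 5.1) after, so it travelled √(0.4² + 1.7²) ≈ 1.7 units.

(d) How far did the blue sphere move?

1.8

The blue sphere moved from about (8.5, 4.7) to (8.5, 6.5), a distance of √(0.0² + 1.8²) ≈ 1.8.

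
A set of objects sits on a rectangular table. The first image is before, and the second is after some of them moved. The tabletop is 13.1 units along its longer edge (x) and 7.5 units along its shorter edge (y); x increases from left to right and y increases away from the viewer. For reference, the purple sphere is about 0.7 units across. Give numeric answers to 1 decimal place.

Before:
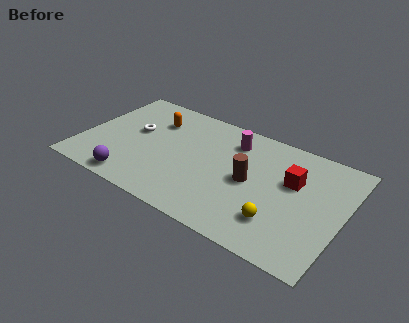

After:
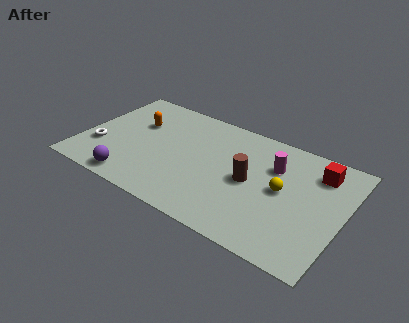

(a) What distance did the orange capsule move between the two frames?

1.0

The orange capsule moved from about (3.3, 5.5) to (2.5, 4.9), a distance of √(0.8² + 0.6²) ≈ 1.0.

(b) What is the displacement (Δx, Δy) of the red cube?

(1.1, 1.2)

From the two frames, the red cube sits at roughly (10.5, 4.7) before and (11.6, 5.9) after.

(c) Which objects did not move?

the purple sphere and the brown cylinder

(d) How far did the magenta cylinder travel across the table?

2.3

The magenta cylinder moved from about (7.3, 5.9) to (9.5, 5.2), a distance of √(2.2² + 0.7²) ≈ 2.3.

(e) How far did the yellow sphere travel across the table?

2.0

From (10.2, 1.9) to (10.1, 3.9), the yellow sphere covered √(0.1² + 2.0²) ≈ 2.0 units.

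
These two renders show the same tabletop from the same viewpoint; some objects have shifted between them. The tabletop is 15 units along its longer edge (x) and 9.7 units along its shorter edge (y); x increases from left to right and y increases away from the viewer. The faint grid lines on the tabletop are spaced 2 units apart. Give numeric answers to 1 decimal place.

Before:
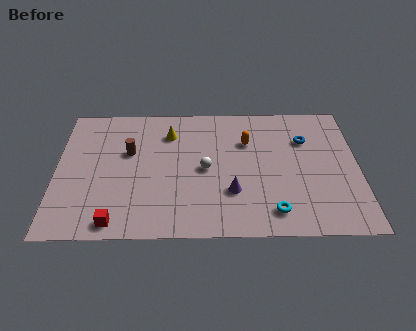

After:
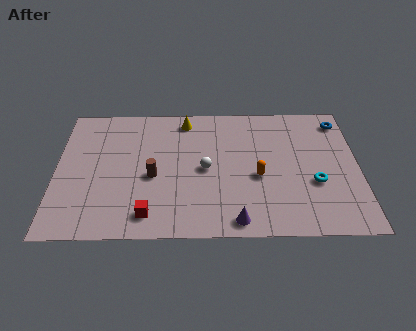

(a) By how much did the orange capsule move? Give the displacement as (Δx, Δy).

(0.5, -2.6)

The orange capsule was at about (9.5, 6.7) and moved to about (10.0, 4.1).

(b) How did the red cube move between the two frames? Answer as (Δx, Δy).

(1.6, 0.5)

The red cube started near (3.0, 1.0) and ended near (4.6, 1.5).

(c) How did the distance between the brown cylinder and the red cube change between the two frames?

-2.3

Before: roughly 5.0 units apart; after: 2.7. That's 2.3 units closer together.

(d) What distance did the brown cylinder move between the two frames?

2.2

From (3.6, 6.0) to (4.8, 4.2), the brown cylinder covered √(1.2² + 1.8²) ≈ 2.2 units.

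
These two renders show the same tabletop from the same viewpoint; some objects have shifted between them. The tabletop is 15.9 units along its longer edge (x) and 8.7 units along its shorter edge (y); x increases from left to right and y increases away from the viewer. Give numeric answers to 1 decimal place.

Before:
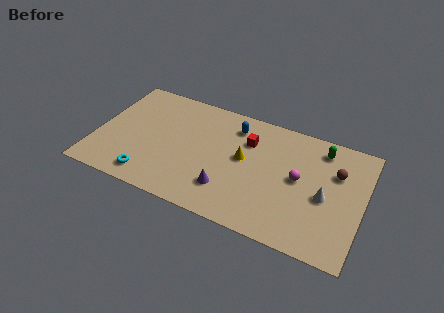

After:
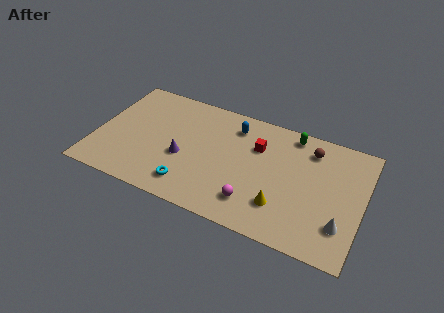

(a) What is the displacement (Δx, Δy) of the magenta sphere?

(-2.4, -2.7)

The magenta sphere started near (12.1, 4.6) and ended near (9.7, 1.9).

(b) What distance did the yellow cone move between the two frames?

3.5

The yellow cone was near (8.8, 4.8) before and (11.3, 2.3) after, so it travelled √(2.5² + 2.5²) ≈ 3.5 units.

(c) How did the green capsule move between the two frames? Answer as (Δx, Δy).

(-1.8, 0.4)

The green capsule was at about (13.2, 7.3) and moved to about (11.4, 7.7).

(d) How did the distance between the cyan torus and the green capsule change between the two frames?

-3.2

The distance was about 11.4 in the first image and 8.2 in the second, so they moved 3.2 units closer together.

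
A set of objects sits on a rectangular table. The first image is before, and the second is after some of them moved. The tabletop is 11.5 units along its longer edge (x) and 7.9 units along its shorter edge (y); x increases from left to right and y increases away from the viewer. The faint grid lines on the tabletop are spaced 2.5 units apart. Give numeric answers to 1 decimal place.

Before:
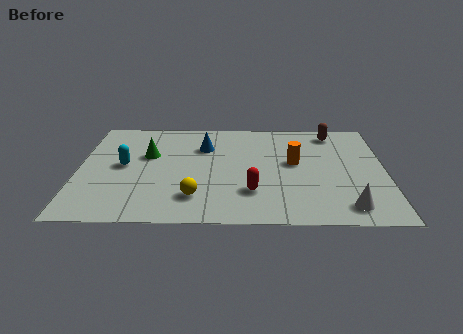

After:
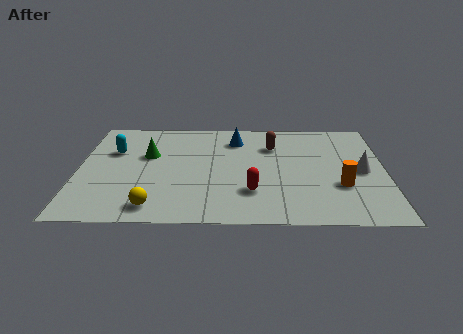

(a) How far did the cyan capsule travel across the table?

1.2

From (1.7, 4.1) to (1.3, 5.2), the cyan capsule covered √(0.4² + 1.1²) ≈ 1.2 units.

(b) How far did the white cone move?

2.7

From (10.0, 1.2) to (10.6, 3.8), the white cone covered √(0.6² + 2.6²) ≈ 2.7 units.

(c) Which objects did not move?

the green cone and the red capsule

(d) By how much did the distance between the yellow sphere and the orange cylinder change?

+2.6

The distance was about 4.5 in the first image and 7.1 in the second, so they moved 2.6 units further apart.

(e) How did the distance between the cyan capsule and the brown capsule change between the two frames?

-2.3

Before: roughly 8.3 units apart; after: 6.0. That's 2.3 units closer together.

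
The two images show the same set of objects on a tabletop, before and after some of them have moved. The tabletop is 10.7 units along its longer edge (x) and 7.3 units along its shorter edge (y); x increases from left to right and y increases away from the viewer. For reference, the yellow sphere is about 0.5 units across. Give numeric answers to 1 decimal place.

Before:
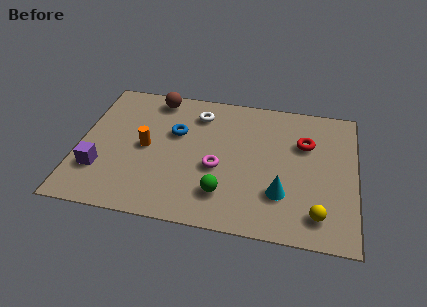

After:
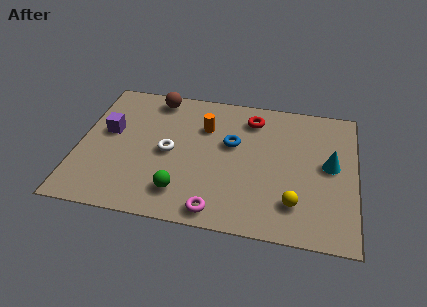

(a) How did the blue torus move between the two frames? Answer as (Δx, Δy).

(2.2, -0.2)

The blue torus was at about (3.7, 4.6) and moved to about (5.9, 4.4).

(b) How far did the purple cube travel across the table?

2.1

From (0.9, 2.1) to (1.1, 4.2), the purple cube covered √(0.2² + 2.1²) ≈ 2.1 units.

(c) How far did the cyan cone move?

2.5

The cyan cone was near (7.9, 2.1) before and (9.7, 3.9) after, so it travelled √(1.8² + 1.8²) ≈ 2.5 units.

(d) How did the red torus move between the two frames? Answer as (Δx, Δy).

(-2.1, 1.0)

The red torus was at about (8.7, 4.9) and moved to about (6.6, 5.9).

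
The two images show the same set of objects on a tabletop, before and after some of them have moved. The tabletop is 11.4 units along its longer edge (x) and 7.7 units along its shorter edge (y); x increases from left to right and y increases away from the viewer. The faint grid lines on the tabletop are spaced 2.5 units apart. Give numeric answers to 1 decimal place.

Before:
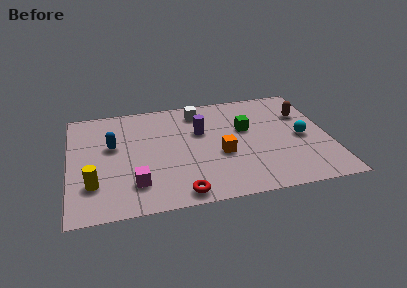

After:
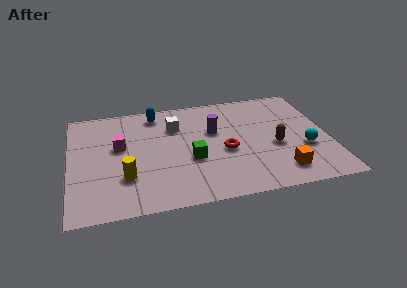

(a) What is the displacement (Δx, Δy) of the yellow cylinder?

(1.4, 0.2)

From the two frames, the yellow cylinder sits at roughly (1.0, 2.1) before and (2.4, 2.3) after.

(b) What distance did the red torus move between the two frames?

3.3

The red torus moved from about (4.7, 0.8) to (6.8, 3.3), a distance of √(2.1² + 2.5²) ≈ 3.3.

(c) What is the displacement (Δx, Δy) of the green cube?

(-2.5, -1.7)

The green cube was at about (7.8, 4.7) and moved to about (5.3, 3.0).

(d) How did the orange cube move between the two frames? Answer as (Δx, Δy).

(2.5, -1.7)

The orange cube was at about (6.6, 3.1) and moved to about (9.1, 1.4).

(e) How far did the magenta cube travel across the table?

2.8

From (2.8, 1.8) to (2.2, 4.5), the magenta cube covered √(0.6² + 2.7²) ≈ 2.8 units.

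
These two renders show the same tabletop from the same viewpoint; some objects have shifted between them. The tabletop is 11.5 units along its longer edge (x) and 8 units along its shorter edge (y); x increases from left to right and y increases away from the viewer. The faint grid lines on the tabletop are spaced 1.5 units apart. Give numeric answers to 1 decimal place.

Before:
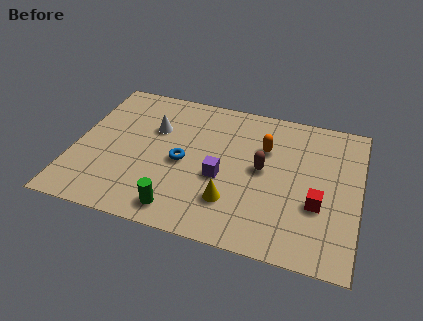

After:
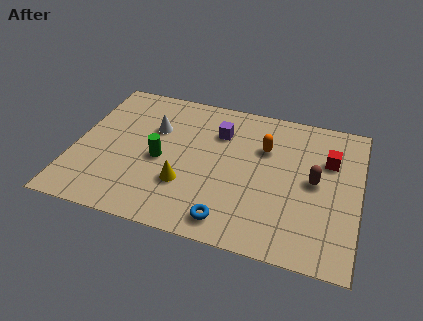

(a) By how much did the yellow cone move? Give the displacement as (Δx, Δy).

(-1.9, 0.4)

The yellow cone started near (6.5, 2.1) and ended near (4.6, 2.5).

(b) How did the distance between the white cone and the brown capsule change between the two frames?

+2.1

Before: roughly 4.6 units apart; after: 6.7. That's 2.1 units further apart.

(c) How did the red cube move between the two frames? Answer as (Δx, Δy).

(0.3, 2.5)

From the two frames, the red cube sits at roughly (9.9, 2.9) before and (10.2, 5.4) after.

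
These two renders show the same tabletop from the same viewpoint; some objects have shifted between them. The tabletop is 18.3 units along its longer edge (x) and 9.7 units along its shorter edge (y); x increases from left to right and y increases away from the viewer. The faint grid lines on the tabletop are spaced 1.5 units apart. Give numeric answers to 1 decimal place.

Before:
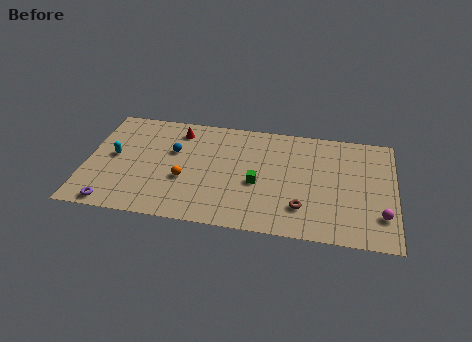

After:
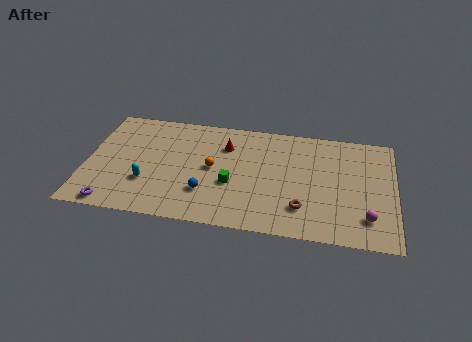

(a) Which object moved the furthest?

the blue sphere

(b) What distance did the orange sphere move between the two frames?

2.1

The orange sphere was near (5.9, 3.7) before and (7.5, 5.0) after, so it travelled √(1.6² + 1.3²) ≈ 2.1 units.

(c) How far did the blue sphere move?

3.9

The blue sphere moved from about (5.1, 6.1) to (7.2, 2.8), a distance of √(2.1² + 3.3²) ≈ 3.9.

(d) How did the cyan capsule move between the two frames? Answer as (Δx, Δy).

(2.1, -2.0)

From the two frames, the cyan capsule sits at roughly (1.6, 5.1) before and (3.7, 3.1) after.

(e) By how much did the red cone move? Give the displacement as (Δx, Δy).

(2.9, -0.9)

The red cone was at about (5.3, 8.0) and moved to about (8.2, 7.1).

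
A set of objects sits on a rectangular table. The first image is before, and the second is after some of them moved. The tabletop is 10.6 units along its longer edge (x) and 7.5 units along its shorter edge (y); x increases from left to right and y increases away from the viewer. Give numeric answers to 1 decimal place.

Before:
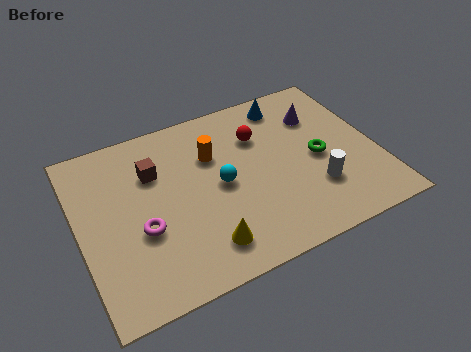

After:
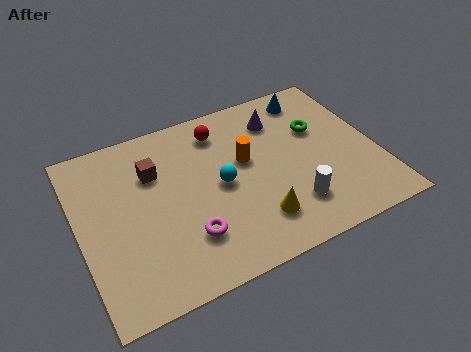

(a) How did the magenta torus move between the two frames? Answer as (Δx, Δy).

(1.5, -0.9)

From the two frames, the magenta torus sits at roughly (2.1, 2.9) before and (3.6, 2.0) after.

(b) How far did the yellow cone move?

1.9

The yellow cone was near (4.1, 1.4) before and (6.0, 1.7) after, so it travelled √(1.9² + 0.3²) ≈ 1.9 units.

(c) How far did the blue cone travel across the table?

0.9

From (7.8, 6.4) to (8.7, 6.4), the blue cone covered √(0.9² + 0.0²) ≈ 0.9 units.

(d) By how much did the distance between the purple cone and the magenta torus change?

-1.8

Before: roughly 7.2 units apart; after: 5.4. That's 1.8 units closer together.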